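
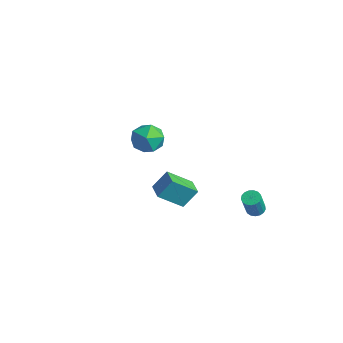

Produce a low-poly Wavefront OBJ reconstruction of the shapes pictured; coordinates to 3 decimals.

v 3.088 1.847 -0.161
v 3.471 2.238 -0.106
v 3.835 1.684 1.296
v 3.452 1.293 1.241
v 3.254 2.348 -0.006
v 3.618 1.794 1.395
v 2.999 2.343 0.059
v 3.363 1.79 1.46
v 2.764 2.225 0.073
v 3.128 1.671 1.474
v 2.604 2.02 0.034
v 2.967 1.466 1.435
v 2.554 1.776 -0.05
v 2.918 1.222 1.351
v 2.627 1.547 -0.159
v 2.991 0.994 1.242
v 2.805 1.388 -0.269
v 3.169 0.834 1.133
v 3.048 1.333 -0.353
v 3.412 0.779 1.048
v 3.301 1.397 -0.394
v 3.665 0.843 1.007
v 3.504 1.563 -0.381
v 3.868 1.009 1.02
v 3.613 1.794 -0.318
v 3.976 1.24 1.084
v 3.601 2.038 -0.218
v 3.964 1.484 1.183
v -4.106 0.178 2.459
v -3.481 -0.098 1.565
v -4.259 -1.582 2.895
v -3.634 -1.858 2.001
v -3.164 -1.324 2.872
v -3.069 -0.236 2.602
v -4.671 -1.444 1.858
v -4.576 -0.356 1.588
v -3.831 -1.1 1.193
v -2.899 -1.026 1.82
v -4.841 -0.654 2.64
v -3.909 -0.58 3.267
v 2.608 -4.316 3.869
v 2.796 -3.541 4.883
v 3.017 -3.018 2.801
v 3.205 -2.243 3.815
v 3.655 -4.617 3.905
v 3.843 -3.842 4.919
v 4.064 -3.319 2.837
v 4.252 -2.544 3.851
f 2 1 5
f 2 5 3
f 3 5 6
f 3 6 4
f 5 1 7
f 5 7 6
f 6 7 8
f 6 8 4
f 7 1 9
f 7 9 8
f 8 9 10
f 8 10 4
f 9 1 11
f 9 11 10
f 10 11 12
f 10 12 4
f 11 1 13
f 11 13 12
f 12 13 14
f 12 14 4
f 13 1 15
f 13 15 14
f 14 15 16
f 14 16 4
f 15 1 17
f 15 17 16
f 16 17 18
f 16 18 4
f 17 1 19
f 17 19 18
f 18 19 20
f 18 20 4
f 19 1 21
f 19 21 20
f 20 21 22
f 20 22 4
f 21 1 23
f 21 23 22
f 22 23 24
f 22 24 4
f 23 1 25
f 23 25 24
f 24 25 26
f 24 26 4
f 25 1 27
f 25 27 26
f 26 27 28
f 26 28 4
f 27 1 2
f 27 2 28
f 28 2 3
f 28 3 4
f 29 40 34
f 29 34 30
f 29 30 36
f 29 36 39
f 29 39 40
f 30 34 38
f 34 40 33
f 40 39 31
f 39 36 35
f 36 30 37
f 32 38 33
f 32 33 31
f 32 31 35
f 32 35 37
f 32 37 38
f 33 38 34
f 31 33 40
f 35 31 39
f 37 35 36
f 38 37 30
f 42 44 41
f 45 42 41
f 41 44 43
f 43 45 41
f 42 48 44
f 46 42 45
f 46 48 42
f 44 48 43
f 47 45 43
f 43 48 47
f 47 46 45
f 48 46 47



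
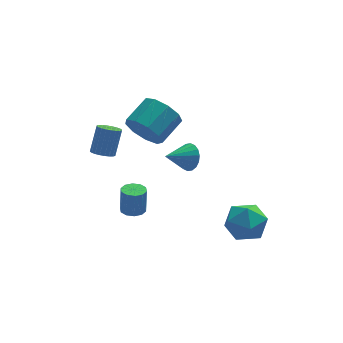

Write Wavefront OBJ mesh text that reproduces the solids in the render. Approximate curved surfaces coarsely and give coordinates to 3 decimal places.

v 3.987 -2.89 -3.036
v 4.57 -3.186 -2.107
v 3.31 -4.594 -3.153
v 3.893 -4.89 -2.224
v 3.019 -4.17 -2.14
v 3.437 -3.117 -2.068
v 4.443 -4.663 -3.192
v 4.861 -3.61 -3.12
v 4.852 -4.282 -2.204
v 3.972 -3.977 -1.554
v 3.908 -3.803 -3.706
v 3.028 -3.498 -3.056
v 2.275 0.611 -1.424
v 2.666 0.407 -0.768
v 1.045 0.209 -0.816
v 2.585 0.744 -0.71
v 2.442 1.055 -0.792
v 2.267 1.278 -1
v 2.093 1.368 -1.292
v 1.955 1.309 -1.61
v 1.881 1.112 -1.891
v 1.884 0.815 -2.08
v 1.965 0.478 -2.139
v 2.108 0.167 -2.056
v 2.283 -0.056 -1.848
v 2.457 -0.146 -1.556
v 2.595 -0.087 -1.238
v 2.669 0.11 -0.957
v 0.05 0.283 1.093
v 0.656 0.147 0.222
v 1.777 1.08 0.856
v 1.17 1.217 1.727
v 0.221 0.728 0.135
v 1.341 1.662 0.769
v -0.295 1.102 0.497
v 0.826 2.035 1.13
v -0.649 1.093 1.137
v 0.472 2.026 1.771
v -0.676 0.705 1.757
v 0.444 1.638 2.39
v -0.364 0.119 2.066
v 0.757 1.053 2.7
v 0.142 -0.389 1.92
v 1.263 0.544 2.554
v 0.605 -0.583 1.387
v 1.725 0.35 2.021
v 0.808 -0.371 0.717
v 1.928 0.562 1.35
v -1.666 1.649 -1.304
v -1.117 1.367 -1.36
v -0.665 1.988 -0.072
v -1.214 2.271 -0.016
v -1.075 1.575 -1.476
v -0.623 2.197 -0.188
v -1.123 1.795 -1.565
v -0.671 2.417 -0.277
v -1.253 1.992 -1.614
v -0.801 2.614 -0.326
v -1.447 2.138 -1.617
v -0.995 2.759 -0.329
v -1.674 2.208 -1.571
v -1.222 2.83 -0.283
v -1.899 2.194 -1.485
v -1.447 2.816 -0.197
v -2.089 2.097 -1.372
v -1.637 2.719 -0.084
v -2.215 1.932 -1.248
v -1.763 2.553 0.04
v -2.257 1.723 -1.132
v -1.805 2.345 0.156
v -2.209 1.503 -1.043
v -1.757 2.125 0.245
v -2.079 1.306 -0.994
v -1.627 1.928 0.294
v -1.885 1.161 -0.991
v -1.433 1.782 0.297
v -1.658 1.09 -1.037
v -1.206 1.712 0.251
v -1.433 1.104 -1.123
v -0.981 1.726 0.165
v -1.243 1.201 -1.236
v -0.791 1.823 0.052
v -0.66 -0.581 -3.804
v -0.254 -0.12 -3.884
v -0.174 0.043 -2.536
v -0.58 -0.419 -2.456
v -0.606 0.031 -3.881
v -0.526 0.194 -2.533
v -0.978 -0.051 -3.849
v -0.899 0.111 -2.501
v -1.23 -0.337 -3.8
v -1.15 -0.174 -2.452
v -1.263 -0.715 -3.752
v -1.183 -0.553 -2.404
v -1.066 -1.043 -3.724
v -0.986 -0.88 -2.376
v -0.714 -1.194 -3.727
v -0.634 -1.031 -2.379
v -0.341 -1.111 -3.759
v -0.262 -0.949 -2.411
v -0.09 -0.826 -3.808
v -0.01 -0.663 -2.46
v -0.057 -0.447 -3.856
v 0.023 -0.285 -2.508
f 1 12 6
f 1 6 2
f 1 2 8
f 1 8 11
f 1 11 12
f 2 6 10
f 6 12 5
f 12 11 3
f 11 8 7
f 8 2 9
f 4 10 5
f 4 5 3
f 4 3 7
f 4 7 9
f 4 9 10
f 5 10 6
f 3 5 12
f 7 3 11
f 9 7 8
f 10 9 2
f 14 13 16
f 14 16 15
f 16 13 17
f 16 17 15
f 17 13 18
f 17 18 15
f 18 13 19
f 18 19 15
f 19 13 20
f 19 20 15
f 20 13 21
f 20 21 15
f 21 13 22
f 21 22 15
f 22 13 23
f 22 23 15
f 23 13 24
f 23 24 15
f 24 13 25
f 24 25 15
f 25 13 26
f 25 26 15
f 26 13 27
f 26 27 15
f 27 13 28
f 27 28 15
f 28 13 14
f 28 14 15
f 30 29 33
f 30 33 31
f 31 33 34
f 31 34 32
f 33 29 35
f 33 35 34
f 34 35 36
f 34 36 32
f 35 29 37
f 35 37 36
f 36 37 38
f 36 38 32
f 37 29 39
f 37 39 38
f 38 39 40
f 38 40 32
f 39 29 41
f 39 41 40
f 40 41 42
f 40 42 32
f 41 29 43
f 41 43 42
f 42 43 44
f 42 44 32
f 43 29 45
f 43 45 44
f 44 45 46
f 44 46 32
f 45 29 47
f 45 47 46
f 46 47 48
f 46 48 32
f 47 29 30
f 47 30 48
f 48 30 31
f 48 31 32
f 50 49 53
f 50 53 51
f 51 53 54
f 51 54 52
f 53 49 55
f 53 55 54
f 54 55 56
f 54 56 52
f 55 49 57
f 55 57 56
f 56 57 58
f 56 58 52
f 57 49 59
f 57 59 58
f 58 59 60
f 58 60 52
f 59 49 61
f 59 61 60
f 60 61 62
f 60 62 52
f 61 49 63
f 61 63 62
f 62 63 64
f 62 64 52
f 63 49 65
f 63 65 64
f 64 65 66
f 64 66 52
f 65 49 67
f 65 67 66
f 66 67 68
f 66 68 52
f 67 49 69
f 67 69 68
f 68 69 70
f 68 70 52
f 69 49 71
f 69 71 70
f 70 71 72
f 70 72 52
f 71 49 73
f 71 73 72
f 72 73 74
f 72 74 52
f 73 49 75
f 73 75 74
f 74 75 76
f 74 76 52
f 75 49 77
f 75 77 76
f 76 77 78
f 76 78 52
f 77 49 79
f 77 79 78
f 78 79 80
f 78 80 52
f 79 49 81
f 79 81 80
f 80 81 82
f 80 82 52
f 81 49 50
f 81 50 82
f 82 50 51
f 82 51 52
f 84 83 87
f 84 87 85
f 85 87 88
f 85 88 86
f 87 83 89
f 87 89 88
f 88 89 90
f 88 90 86
f 89 83 91
f 89 91 90
f 90 91 92
f 90 92 86
f 91 83 93
f 91 93 92
f 92 93 94
f 92 94 86
f 93 83 95
f 93 95 94
f 94 95 96
f 94 96 86
f 95 83 97
f 95 97 96
f 96 97 98
f 96 98 86
f 97 83 99
f 97 99 98
f 98 99 100
f 98 100 86
f 99 83 101
f 99 101 100
f 100 101 102
f 100 102 86
f 101 83 103
f 101 103 102
f 102 103 104
f 102 104 86
f 103 83 84
f 103 84 104
f 104 84 85
f 104 85 86



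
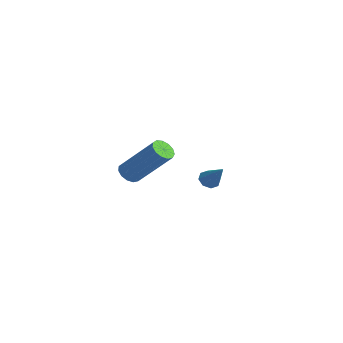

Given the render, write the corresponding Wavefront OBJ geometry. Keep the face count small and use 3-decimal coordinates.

v 1.942 -2.686 -0.142
v 2.267 -3.1 -0.08
v 3.302 -2.049 1.524
v 2.978 -1.634 1.462
v 2.396 -2.921 -0.281
v 3.432 -1.87 1.323
v 2.382 -2.667 -0.438
v 3.417 -1.616 1.167
v 2.227 -2.419 -0.501
v 3.263 -1.368 1.104
v 1.983 -2.256 -0.45
v 3.018 -1.205 1.155
v 1.725 -2.229 -0.301
v 2.76 -1.178 1.303
v 1.536 -2.347 -0.102
v 2.572 -1.296 1.503
v 1.477 -2.573 0.084
v 2.512 -1.522 1.689
v 1.565 -2.834 0.199
v 2.6 -1.783 1.803
v 1.773 -3.048 0.205
v 2.808 -1.997 1.809
v 2.034 -3.147 0.101
v 3.07 -2.096 1.705
v -2.909 2.388 -3.767
v -2.649 2.694 -4.081
v -1.971 2.652 -2.733
v -2.924 2.885 -3.88
v -3.19 2.785 -3.613
v -3.292 2.453 -3.436
v -3.169 2.082 -3.452
v -2.894 1.891 -3.653
v -2.628 1.991 -3.92
v -2.526 2.324 -4.098
f 2 1 5
f 2 5 3
f 3 5 6
f 3 6 4
f 5 1 7
f 5 7 6
f 6 7 8
f 6 8 4
f 7 1 9
f 7 9 8
f 8 9 10
f 8 10 4
f 9 1 11
f 9 11 10
f 10 11 12
f 10 12 4
f 11 1 13
f 11 13 12
f 12 13 14
f 12 14 4
f 13 1 15
f 13 15 14
f 14 15 16
f 14 16 4
f 15 1 17
f 15 17 16
f 16 17 18
f 16 18 4
f 17 1 19
f 17 19 18
f 18 19 20
f 18 20 4
f 19 1 21
f 19 21 20
f 20 21 22
f 20 22 4
f 21 1 23
f 21 23 22
f 22 23 24
f 22 24 4
f 23 1 2
f 23 2 24
f 24 2 3
f 24 3 4
f 26 25 28
f 26 28 27
f 28 25 29
f 28 29 27
f 29 25 30
f 29 30 27
f 30 25 31
f 30 31 27
f 31 25 32
f 31 32 27
f 32 25 33
f 32 33 27
f 33 25 34
f 33 34 27
f 34 25 26
f 34 26 27



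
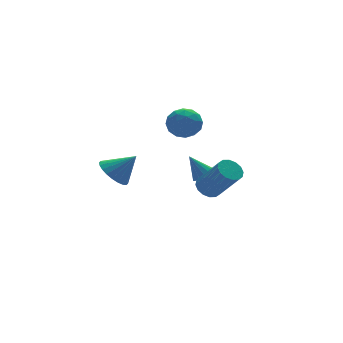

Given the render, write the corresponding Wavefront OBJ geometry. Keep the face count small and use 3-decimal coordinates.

v -2.592 -1.109 1.388
v -2.118 -0.341 1.27
v -1.648 -1.531 2.432
v -2.35 -0.242 1.52
v -2.619 -0.274 1.749
v -2.884 -0.434 1.924
v -3.104 -0.696 2.017
v -3.246 -1.022 2.014
v -3.289 -1.36 1.916
v -3.226 -1.661 1.738
v -3.066 -1.877 1.506
v -2.834 -1.976 1.256
v -2.565 -1.944 1.026
v -2.301 -1.784 0.851
v -2.08 -1.521 0.758
v -1.938 -1.196 0.761
v -1.895 -0.857 0.859
v -1.959 -0.557 1.038
v 1.115 -3.257 0.504
v 1.519 -3.619 0.11
v 2.009 -4.764 1.662
v 1.605 -4.403 2.056
v 1.719 -3.364 0.235
v 2.209 -4.51 1.786
v 1.757 -3.081 0.431
v 2.247 -4.227 1.983
v 1.624 -2.845 0.648
v 2.114 -3.991 2.199
v 1.354 -2.72 0.825
v 1.844 -3.865 2.377
v 1.02 -2.738 0.917
v 1.51 -3.884 2.469
v 0.711 -2.896 0.898
v 1.201 -4.041 2.45
v 0.511 -3.15 0.774
v 1.001 -4.296 2.325
v 0.473 -3.433 0.577
v 0.963 -4.579 2.129
v 0.606 -3.669 0.361
v 1.096 -4.815 1.912
v 0.876 -3.795 0.183
v 1.366 -4.94 1.735
v 1.21 -3.776 0.091
v 1.7 -4.922 1.643
v 1.255 0.218 2.943
v 2.041 0.069 3.387
v 0.759 -1.109 3.373
v 1.545 -1.258 3.817
v 0.96 -0.625 4.123
v 1.266 0.195 3.857
v 1.534 -1.235 2.903
v 1.84 -0.415 2.637
v 2.213 -0.829 3.362
v 1.858 -0.452 4.116
v 0.942 -0.588 2.644
v 0.587 -0.211 3.398
v 1.691 0.26 3.127
v 1.109 -1.3 3.633
v 0.765 -0.928 3.813
v 1.227 -1.015 4.074
v 1.236 0.334 3.403
v 1.698 0.246 3.665
v 1.063 -0.161 4.097
v 1.102 -1.286 3.095
v 1.564 -1.374 3.357
v 1.573 -0.025 2.686
v 2.035 -0.112 2.947
v 1.737 -0.879 2.663
v 2.254 -0.356 3.374
v 1.963 -1.136 3.627
v 1.956 -1.122 3.089
v 2.136 -0.64 2.933
v 2.046 -0.134 3.817
v 1.755 -0.914 4.07
v 1.411 -0.542 4.25
v 1.591 -0.06 4.093
v 2.147 -0.662 3.802
v 1.045 -0.126 2.69
v 0.754 -0.906 2.943
v 1.209 -0.98 2.667
v 1.389 -0.498 2.51
v 0.837 0.096 3.133
v 0.546 -0.684 3.386
v 0.664 -0.4 3.827
v 0.844 0.082 3.671
v 0.653 -0.378 2.958
v 3.83 1.787 -1.843
v 4.383 1.655 -1.528
v 3.37 2.493 -0.737
v 4.442 1.944 -1.688
v 4.337 2.192 -1.89
v 4.096 2.331 -2.08
v 3.784 2.324 -2.205
v 3.484 2.174 -2.234
v 3.277 1.919 -2.158
v 3.219 1.63 -1.997
v 3.324 1.382 -1.795
v 3.565 1.243 -1.606
v 3.877 1.25 -1.48
v 4.177 1.4 -1.451
f 2 1 4
f 2 4 3
f 4 1 5
f 4 5 3
f 5 1 6
f 5 6 3
f 6 1 7
f 6 7 3
f 7 1 8
f 7 8 3
f 8 1 9
f 8 9 3
f 9 1 10
f 9 10 3
f 10 1 11
f 10 11 3
f 11 1 12
f 11 12 3
f 12 1 13
f 12 13 3
f 13 1 14
f 13 14 3
f 14 1 15
f 14 15 3
f 15 1 16
f 15 16 3
f 16 1 17
f 16 17 3
f 17 1 18
f 17 18 3
f 18 1 2
f 18 2 3
f 20 19 23
f 20 23 21
f 21 23 24
f 21 24 22
f 23 19 25
f 23 25 24
f 24 25 26
f 24 26 22
f 25 19 27
f 25 27 26
f 26 27 28
f 26 28 22
f 27 19 29
f 27 29 28
f 28 29 30
f 28 30 22
f 29 19 31
f 29 31 30
f 30 31 32
f 30 32 22
f 31 19 33
f 31 33 32
f 32 33 34
f 32 34 22
f 33 19 35
f 33 35 34
f 34 35 36
f 34 36 22
f 35 19 37
f 35 37 36
f 36 37 38
f 36 38 22
f 37 19 39
f 37 39 38
f 38 39 40
f 38 40 22
f 39 19 41
f 39 41 40
f 40 41 42
f 40 42 22
f 41 19 43
f 41 43 42
f 42 43 44
f 42 44 22
f 43 19 20
f 43 20 44
f 44 20 21
f 44 21 22
f 45 82 61
f 82 56 85
f 61 85 50
f 82 85 61
f 45 61 57
f 61 50 62
f 57 62 46
f 61 62 57
f 45 57 66
f 57 46 67
f 66 67 52
f 57 67 66
f 45 66 78
f 66 52 81
f 78 81 55
f 66 81 78
f 45 78 82
f 78 55 86
f 82 86 56
f 78 86 82
f 46 62 73
f 62 50 76
f 73 76 54
f 62 76 73
f 50 85 63
f 85 56 84
f 63 84 49
f 85 84 63
f 56 86 83
f 86 55 79
f 83 79 47
f 86 79 83
f 55 81 80
f 81 52 68
f 80 68 51
f 81 68 80
f 52 67 72
f 67 46 69
f 72 69 53
f 67 69 72
f 48 74 60
f 74 54 75
f 60 75 49
f 74 75 60
f 48 60 58
f 60 49 59
f 58 59 47
f 60 59 58
f 48 58 65
f 58 47 64
f 65 64 51
f 58 64 65
f 48 65 70
f 65 51 71
f 70 71 53
f 65 71 70
f 48 70 74
f 70 53 77
f 74 77 54
f 70 77 74
f 49 75 63
f 75 54 76
f 63 76 50
f 75 76 63
f 47 59 83
f 59 49 84
f 83 84 56
f 59 84 83
f 51 64 80
f 64 47 79
f 80 79 55
f 64 79 80
f 53 71 72
f 71 51 68
f 72 68 52
f 71 68 72
f 54 77 73
f 77 53 69
f 73 69 46
f 77 69 73
f 88 87 90
f 88 90 89
f 90 87 91
f 90 91 89
f 91 87 92
f 91 92 89
f 92 87 93
f 92 93 89
f 93 87 94
f 93 94 89
f 94 87 95
f 94 95 89
f 95 87 96
f 95 96 89
f 96 87 97
f 96 97 89
f 97 87 98
f 97 98 89
f 98 87 99
f 98 99 89
f 99 87 100
f 99 100 89
f 100 87 88
f 100 88 89



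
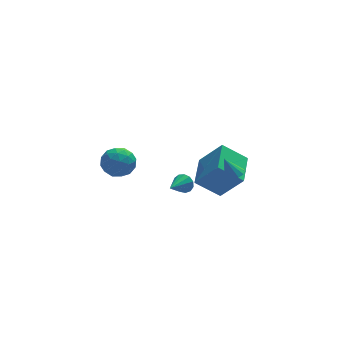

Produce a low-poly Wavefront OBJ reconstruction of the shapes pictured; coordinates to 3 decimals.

v 1.111 1.091 -0.974
v 1.44 1.018 -0.442
v 0.109 0.149 -0.486
v 1.215 1.286 -0.384
v 0.958 1.493 -0.514
v 0.749 1.572 -0.79
v 0.655 1.499 -1.125
v 0.706 1.296 -1.411
v 0.886 1.028 -1.559
v 1.137 0.78 -1.521
v 1.38 0.631 -1.31
v 1.538 0.628 -0.992
v 1.56 0.772 -0.668
v -4.054 -1.868 3.593
v -3.593 -1.361 4.29
v -2.667 -2.439 3.09
v -2.206 -1.932 3.787
v -2.775 -2.69 4.029
v -3.632 -2.337 4.34
v -2.628 -1.463 3.04
v -3.485 -1.11 3.351
v -2.711 -1.111 3.949
v -2.802 -1.869 4.56
v -3.458 -1.931 2.82
v -3.549 -2.689 3.431
v -3.945 -1.564 3.986
v -2.315 -2.236 3.394
v -2.649 -2.681 3.536
v -2.378 -2.383 3.946
v -3.968 -2.138 4.015
v -3.697 -1.84 4.425
v -3.216 -2.621 4.271
v -2.563 -1.96 2.955
v -2.292 -1.662 3.365
v -3.882 -1.417 3.434
v -3.611 -1.119 3.844
v -3.044 -1.179 3.109
v -3.156 -1.119 4.195
v -2.341 -1.455 3.899
v -2.589 -1.179 3.46
v -3.093 -0.972 3.643
v -3.209 -1.565 4.554
v -2.394 -1.901 4.258
v -2.728 -2.346 4.4
v -3.232 -2.139 4.583
v -2.691 -1.418 4.353
v -3.866 -1.899 3.122
v -3.051 -2.235 2.826
v -3.028 -1.661 2.797
v -3.532 -1.454 2.98
v -3.919 -2.345 3.481
v -3.104 -2.681 3.185
v -3.167 -2.828 3.737
v -3.671 -2.621 3.92
v -3.569 -2.382 3.027
v 3.055 -1.944 1.553
v 3.61 -1.776 1.742
v 2.565 -1.556 2.647
v 3.475 -1.503 1.584
v 3.206 -1.369 1.416
v 2.889 -1.418 1.292
v 2.625 -1.635 1.251
v 2.498 -1.949 1.305
v 2.547 -2.262 1.438
v 2.758 -2.474 1.608
v 3.063 -2.518 1.76
v 3.365 -2.38 1.847
v 3.569 -2.103 1.84
v 2.886 0.094 -1.608
v 1.546 0.45 -0.525
v 3.668 1.967 -1.257
v 2.327 2.324 -0.174
v 3.953 -0.644 -0.046
v 2.612 -0.287 1.037
v 4.734 1.23 0.305
v 3.394 1.586 1.388
f 2 1 4
f 2 4 3
f 4 1 5
f 4 5 3
f 5 1 6
f 5 6 3
f 6 1 7
f 6 7 3
f 7 1 8
f 7 8 3
f 8 1 9
f 8 9 3
f 9 1 10
f 9 10 3
f 10 1 11
f 10 11 3
f 11 1 12
f 11 12 3
f 12 1 13
f 12 13 3
f 13 1 2
f 13 2 3
f 14 51 30
f 51 25 54
f 30 54 19
f 51 54 30
f 14 30 26
f 30 19 31
f 26 31 15
f 30 31 26
f 14 26 35
f 26 15 36
f 35 36 21
f 26 36 35
f 14 35 47
f 35 21 50
f 47 50 24
f 35 50 47
f 14 47 51
f 47 24 55
f 51 55 25
f 47 55 51
f 15 31 42
f 31 19 45
f 42 45 23
f 31 45 42
f 19 54 32
f 54 25 53
f 32 53 18
f 54 53 32
f 25 55 52
f 55 24 48
f 52 48 16
f 55 48 52
f 24 50 49
f 50 21 37
f 49 37 20
f 50 37 49
f 21 36 41
f 36 15 38
f 41 38 22
f 36 38 41
f 17 43 29
f 43 23 44
f 29 44 18
f 43 44 29
f 17 29 27
f 29 18 28
f 27 28 16
f 29 28 27
f 17 27 34
f 27 16 33
f 34 33 20
f 27 33 34
f 17 34 39
f 34 20 40
f 39 40 22
f 34 40 39
f 17 39 43
f 39 22 46
f 43 46 23
f 39 46 43
f 18 44 32
f 44 23 45
f 32 45 19
f 44 45 32
f 16 28 52
f 28 18 53
f 52 53 25
f 28 53 52
f 20 33 49
f 33 16 48
f 49 48 24
f 33 48 49
f 22 40 41
f 40 20 37
f 41 37 21
f 40 37 41
f 23 46 42
f 46 22 38
f 42 38 15
f 46 38 42
f 57 56 59
f 57 59 58
f 59 56 60
f 59 60 58
f 60 56 61
f 60 61 58
f 61 56 62
f 61 62 58
f 62 56 63
f 62 63 58
f 63 56 64
f 63 64 58
f 64 56 65
f 64 65 58
f 65 56 66
f 65 66 58
f 66 56 67
f 66 67 58
f 67 56 68
f 67 68 58
f 68 56 57
f 68 57 58
f 70 72 69
f 73 70 69
f 69 72 71
f 71 73 69
f 70 76 72
f 74 70 73
f 74 76 70
f 72 76 71
f 75 73 71
f 71 76 75
f 75 74 73
f 76 74 75



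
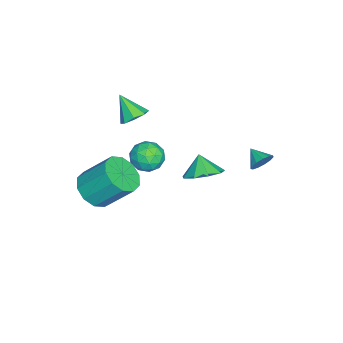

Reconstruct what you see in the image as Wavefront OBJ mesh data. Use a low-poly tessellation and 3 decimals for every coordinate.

v -1.119 -3.541 1.246
v -0.747 -4.15 0.93
v -1.601 -4.419 2.374
v -0.404 -3.846 1.313
v -0.48 -3.364 1.657
v -0.93 -2.985 1.759
v -1.49 -2.931 1.561
v -1.833 -3.235 1.178
v -1.757 -3.718 0.834
v -1.308 -4.096 0.732
v 3.885 -4.147 0.074
v 4.929 -4.337 0.276
v 4.899 -2.963 1.728
v 3.855 -2.773 1.526
v 4.892 -3.854 -0.183
v 4.862 -2.479 1.269
v 4.471 -3.482 -0.543
v 4.44 -2.108 0.909
v 3.826 -3.365 -0.668
v 3.795 -1.99 0.784
v 3.203 -3.546 -0.509
v 3.173 -2.172 0.943
v 2.841 -3.957 -0.128
v 2.811 -2.583 1.324
v 2.878 -4.441 0.331
v 2.848 -3.066 1.783
v 3.3 -4.812 0.691
v 3.269 -3.438 2.143
v 3.945 -4.93 0.816
v 3.914 -3.555 2.268
v 4.567 -4.748 0.657
v 4.537 -3.374 2.109
v -2.402 2.505 -2.084
v -1.884 2.328 -1.682
v -2.978 1.795 -1.656
v -2.078 2.599 -1.494
v -2.376 2.84 -1.493
v -2.681 2.976 -1.681
v -2.898 2.961 -1.996
v -2.958 2.802 -2.34
v -2.841 2.549 -2.602
v -2.584 2.281 -2.7
v -2.27 2.085 -2.603
v -1.997 2.022 -2.341
v -1.853 2.112 -1.997
v 0.851 -1.778 1.054
v 1.667 -1.455 1.27
v 1.473 -2.985 0.51
v 2.289 -2.662 0.726
v 1.715 -2.913 1.378
v 1.33 -2.167 1.714
v 1.81 -2.273 0.066
v 1.425 -1.527 0.402
v 2.26 -1.761 0.66
v 2.201 -2.156 1.471
v 0.939 -2.284 0.309
v 0.88 -2.679 1.12
v 1.204 -1.51 1.21
v 1.936 -2.93 0.57
v 1.598 -3.077 0.953
v 2.078 -2.887 1.081
v 1.006 -1.929 1.471
v 1.486 -1.739 1.598
v 1.514 -2.596 1.661
v 1.654 -2.701 0.182
v 2.134 -2.511 0.309
v 1.062 -1.553 0.699
v 1.542 -1.363 0.827
v 1.626 -1.844 0.119
v 2.032 -1.5 0.978
v 2.398 -2.21 0.659
v 2.116 -1.981 0.27
v 1.89 -1.543 0.468
v 1.998 -1.733 1.455
v 2.364 -2.442 1.135
v 2.026 -2.59 1.518
v 1.8 -2.151 1.716
v 2.346 -1.913 1.096
v 0.776 -1.998 0.645
v 1.142 -2.707 0.325
v 1.34 -2.289 0.064
v 1.114 -1.85 0.262
v 0.742 -2.23 1.121
v 1.108 -2.94 0.802
v 1.25 -2.897 1.312
v 1.024 -2.459 1.51
v 0.794 -2.527 0.684
v 2.628 0.726 1.187
v 3.266 -0.053 1.262
v 2.092 0.374 2.093
v 3.51 0.487 1.617
v 3.342 1.139 1.771
v 2.84 1.598 1.652
v 2.238 1.649 1.315
v 1.82 1.268 0.919
v 1.779 0.634 0.648
v 2.136 0.043 0.63
v 2.724 -0.229 0.872
f 2 1 4
f 2 4 3
f 4 1 5
f 4 5 3
f 5 1 6
f 5 6 3
f 6 1 7
f 6 7 3
f 7 1 8
f 7 8 3
f 8 1 9
f 8 9 3
f 9 1 10
f 9 10 3
f 10 1 2
f 10 2 3
f 12 11 15
f 12 15 13
f 13 15 16
f 13 16 14
f 15 11 17
f 15 17 16
f 16 17 18
f 16 18 14
f 17 11 19
f 17 19 18
f 18 19 20
f 18 20 14
f 19 11 21
f 19 21 20
f 20 21 22
f 20 22 14
f 21 11 23
f 21 23 22
f 22 23 24
f 22 24 14
f 23 11 25
f 23 25 24
f 24 25 26
f 24 26 14
f 25 11 27
f 25 27 26
f 26 27 28
f 26 28 14
f 27 11 29
f 27 29 28
f 28 29 30
f 28 30 14
f 29 11 31
f 29 31 30
f 30 31 32
f 30 32 14
f 31 11 12
f 31 12 32
f 32 12 13
f 32 13 14
f 34 33 36
f 34 36 35
f 36 33 37
f 36 37 35
f 37 33 38
f 37 38 35
f 38 33 39
f 38 39 35
f 39 33 40
f 39 40 35
f 40 33 41
f 40 41 35
f 41 33 42
f 41 42 35
f 42 33 43
f 42 43 35
f 43 33 44
f 43 44 35
f 44 33 45
f 44 45 35
f 45 33 34
f 45 34 35
f 46 83 62
f 83 57 86
f 62 86 51
f 83 86 62
f 46 62 58
f 62 51 63
f 58 63 47
f 62 63 58
f 46 58 67
f 58 47 68
f 67 68 53
f 58 68 67
f 46 67 79
f 67 53 82
f 79 82 56
f 67 82 79
f 46 79 83
f 79 56 87
f 83 87 57
f 79 87 83
f 47 63 74
f 63 51 77
f 74 77 55
f 63 77 74
f 51 86 64
f 86 57 85
f 64 85 50
f 86 85 64
f 57 87 84
f 87 56 80
f 84 80 48
f 87 80 84
f 56 82 81
f 82 53 69
f 81 69 52
f 82 69 81
f 53 68 73
f 68 47 70
f 73 70 54
f 68 70 73
f 49 75 61
f 75 55 76
f 61 76 50
f 75 76 61
f 49 61 59
f 61 50 60
f 59 60 48
f 61 60 59
f 49 59 66
f 59 48 65
f 66 65 52
f 59 65 66
f 49 66 71
f 66 52 72
f 71 72 54
f 66 72 71
f 49 71 75
f 71 54 78
f 75 78 55
f 71 78 75
f 50 76 64
f 76 55 77
f 64 77 51
f 76 77 64
f 48 60 84
f 60 50 85
f 84 85 57
f 60 85 84
f 52 65 81
f 65 48 80
f 81 80 56
f 65 80 81
f 54 72 73
f 72 52 69
f 73 69 53
f 72 69 73
f 55 78 74
f 78 54 70
f 74 70 47
f 78 70 74
f 89 88 91
f 89 91 90
f 91 88 92
f 91 92 90
f 92 88 93
f 92 93 90
f 93 88 94
f 93 94 90
f 94 88 95
f 94 95 90
f 95 88 96
f 95 96 90
f 96 88 97
f 96 97 90
f 97 88 98
f 97 98 90
f 98 88 89
f 98 89 90



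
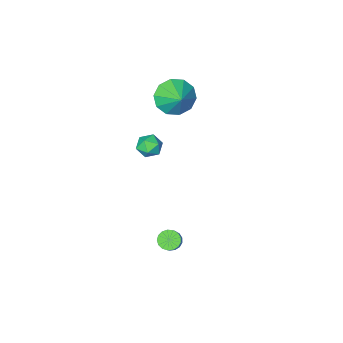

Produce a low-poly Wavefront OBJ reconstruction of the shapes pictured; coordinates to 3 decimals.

v -3.227 -3.96 2.788
v -2.586 -3.663 2.081
v -2.973 -2.98 3.432
v -3.142 -3.429 1.945
v -3.731 -3.399 2.132
v -4.127 -3.583 2.569
v -4.179 -3.911 3.09
v -3.868 -4.258 3.496
v -3.312 -4.491 3.632
v -2.723 -4.522 3.445
v -2.327 -4.338 3.008
v -2.275 -4.009 2.487
v 0.373 1.669 -1.112
v 0.804 1.396 -1.137
v 1.317 2.119 -0.172
v 0.887 2.391 -0.148
v 0.841 1.579 -1.294
v 1.355 2.302 -0.329
v 0.772 1.782 -1.409
v 1.285 2.505 -0.445
v 0.611 1.96 -1.457
v 1.124 2.683 -0.492
v 0.396 2.07 -1.425
v 0.909 2.793 -0.461
v 0.176 2.089 -1.322
v 0.689 2.812 -0.358
v 0.001 2.011 -1.171
v 0.514 2.734 -0.206
v -0.089 1.855 -1.006
v 0.424 2.578 -0.042
v -0.073 1.656 -0.866
v 0.44 2.379 0.099
v 0.046 1.46 -0.782
v 0.559 2.183 0.183
v 0.239 1.312 -0.773
v 0.752 2.035 0.191
v 0.464 1.245 -0.843
v 0.977 1.968 0.122
v 0.667 1.275 -0.974
v 1.18 1.998 -0.009
v -1.187 -1.922 1.232
v -0.676 -2.27 0.994
v -1.324 -2.65 2.006
v -0.813 -2.998 1.768
v -0.708 -2.411 2.056
v -0.624 -1.961 1.578
v -1.376 -2.959 1.422
v -1.292 -2.509 0.944
v -0.793 -2.911 1.112
v -0.38 -2.572 1.503
v -1.62 -2.348 1.497
v -1.207 -2.009 1.888
f 2 1 4
f 2 4 3
f 4 1 5
f 4 5 3
f 5 1 6
f 5 6 3
f 6 1 7
f 6 7 3
f 7 1 8
f 7 8 3
f 8 1 9
f 8 9 3
f 9 1 10
f 9 10 3
f 10 1 11
f 10 11 3
f 11 1 12
f 11 12 3
f 12 1 2
f 12 2 3
f 14 13 17
f 14 17 15
f 15 17 18
f 15 18 16
f 17 13 19
f 17 19 18
f 18 19 20
f 18 20 16
f 19 13 21
f 19 21 20
f 20 21 22
f 20 22 16
f 21 13 23
f 21 23 22
f 22 23 24
f 22 24 16
f 23 13 25
f 23 25 24
f 24 25 26
f 24 26 16
f 25 13 27
f 25 27 26
f 26 27 28
f 26 28 16
f 27 13 29
f 27 29 28
f 28 29 30
f 28 30 16
f 29 13 31
f 29 31 30
f 30 31 32
f 30 32 16
f 31 13 33
f 31 33 32
f 32 33 34
f 32 34 16
f 33 13 35
f 33 35 34
f 34 35 36
f 34 36 16
f 35 13 37
f 35 37 36
f 36 37 38
f 36 38 16
f 37 13 39
f 37 39 38
f 38 39 40
f 38 40 16
f 39 13 14
f 39 14 40
f 40 14 15
f 40 15 16
f 41 52 46
f 41 46 42
f 41 42 48
f 41 48 51
f 41 51 52
f 42 46 50
f 46 52 45
f 52 51 43
f 51 48 47
f 48 42 49
f 44 50 45
f 44 45 43
f 44 43 47
f 44 47 49
f 44 49 50
f 45 50 46
f 43 45 52
f 47 43 51
f 49 47 48
f 50 49 42



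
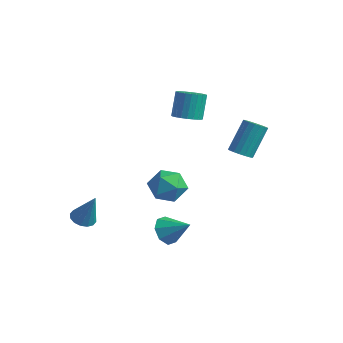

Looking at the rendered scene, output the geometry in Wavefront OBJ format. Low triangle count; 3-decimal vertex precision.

v -2.691 2.997 1.371
v -1.841 2.963 1.554
v -2.139 3.67 3.071
v -2.989 3.703 2.889
v -1.866 3.268 1.407
v -2.163 3.975 2.924
v -2.016 3.532 1.254
v -2.313 4.239 2.772
v -2.269 3.714 1.12
v -2.566 4.421 2.637
v -2.586 3.787 1.024
v -2.883 4.494 2.541
v -2.919 3.74 0.981
v -3.217 4.446 2.498
v -3.218 3.579 0.997
v -3.515 4.286 2.514
v -3.436 3.33 1.07
v -3.734 4.037 2.587
v -3.541 3.03 1.189
v -3.839 3.737 2.706
v -3.517 2.725 1.336
v -3.814 3.432 2.853
v -3.367 2.461 1.488
v -3.664 3.168 3.006
v -3.114 2.279 1.623
v -3.411 2.986 3.14
v -2.797 2.206 1.719
v -3.094 2.913 3.236
v -2.463 2.254 1.762
v -2.761 2.96 3.279
v -2.165 2.414 1.746
v -2.462 3.121 3.263
v -1.946 2.663 1.673
v -2.244 3.37 3.19
v 2.478 1.287 1.435
v 2.811 0.77 1.79
v 2.836 1.977 3.521
v 2.502 2.493 3.165
v 3.05 0.938 1.669
v 3.075 2.145 3.4
v 3.176 1.175 1.502
v 3.2 2.382 3.233
v 3.163 1.435 1.322
v 3.187 2.641 3.052
v 3.014 1.664 1.164
v 3.039 2.871 2.894
v 2.76 1.819 1.059
v 2.784 3.026 2.79
v 2.449 1.869 1.029
v 2.474 3.075 2.76
v 2.144 1.803 1.079
v 2.169 3.01 2.81
v 1.905 1.635 1.2
v 1.93 2.842 2.931
v 1.78 1.398 1.367
v 1.804 2.605 3.098
v 1.793 1.139 1.548
v 1.817 2.345 3.278
v 1.941 0.909 1.706
v 1.966 2.116 3.436
v 2.196 0.754 1.81
v 2.22 1.961 3.541
v 2.506 0.705 1.84
v 2.531 1.911 3.571
v -2.378 0.225 -2.472
v -1.595 0.988 -2.008
v -1.165 -1.228 -2.132
v -0.382 -0.465 -1.668
v -1.398 -0.694 -1.097
v -2.147 0.204 -1.306
v -0.613 -0.444 -2.834
v -1.362 0.454 -3.043
v -0.503 0.574 -2.232
v -0.988 0.42 -1.158
v -1.772 -0.66 -2.982
v -2.257 -0.814 -1.908
v 1.504 -3.491 -2.563
v 2.031 -3.979 -3.154
v 2.816 -3.149 -1.677
v 1.977 -3.294 -3.339
v 1.646 -2.724 -3.07
v 1.232 -2.604 -2.503
v 0.977 -3.003 -1.972
v 1.031 -3.689 -1.787
v 1.362 -4.258 -2.057
v 1.776 -4.379 -2.623
v -4.28 -3.722 -4.095
v -3.711 -3.304 -4.375
v -3.48 -3.558 -2.225
v -3.99 -3.044 -4.279
v -4.347 -2.966 -4.133
v -4.686 -3.09 -3.977
v -4.916 -3.384 -3.852
v -4.976 -3.768 -3.793
v -4.85 -4.14 -3.814
v -4.571 -4.4 -3.911
v -4.214 -4.478 -4.057
v -3.875 -4.354 -4.213
v -3.644 -4.06 -4.337
v -3.584 -3.676 -4.397
f 2 1 5
f 2 5 3
f 3 5 6
f 3 6 4
f 5 1 7
f 5 7 6
f 6 7 8
f 6 8 4
f 7 1 9
f 7 9 8
f 8 9 10
f 8 10 4
f 9 1 11
f 9 11 10
f 10 11 12
f 10 12 4
f 11 1 13
f 11 13 12
f 12 13 14
f 12 14 4
f 13 1 15
f 13 15 14
f 14 15 16
f 14 16 4
f 15 1 17
f 15 17 16
f 16 17 18
f 16 18 4
f 17 1 19
f 17 19 18
f 18 19 20
f 18 20 4
f 19 1 21
f 19 21 20
f 20 21 22
f 20 22 4
f 21 1 23
f 21 23 22
f 22 23 24
f 22 24 4
f 23 1 25
f 23 25 24
f 24 25 26
f 24 26 4
f 25 1 27
f 25 27 26
f 26 27 28
f 26 28 4
f 27 1 29
f 27 29 28
f 28 29 30
f 28 30 4
f 29 1 31
f 29 31 30
f 30 31 32
f 30 32 4
f 31 1 33
f 31 33 32
f 32 33 34
f 32 34 4
f 33 1 2
f 33 2 34
f 34 2 3
f 34 3 4
f 36 35 39
f 36 39 37
f 37 39 40
f 37 40 38
f 39 35 41
f 39 41 40
f 40 41 42
f 40 42 38
f 41 35 43
f 41 43 42
f 42 43 44
f 42 44 38
f 43 35 45
f 43 45 44
f 44 45 46
f 44 46 38
f 45 35 47
f 45 47 46
f 46 47 48
f 46 48 38
f 47 35 49
f 47 49 48
f 48 49 50
f 48 50 38
f 49 35 51
f 49 51 50
f 50 51 52
f 50 52 38
f 51 35 53
f 51 53 52
f 52 53 54
f 52 54 38
f 53 35 55
f 53 55 54
f 54 55 56
f 54 56 38
f 55 35 57
f 55 57 56
f 56 57 58
f 56 58 38
f 57 35 59
f 57 59 58
f 58 59 60
f 58 60 38
f 59 35 61
f 59 61 60
f 60 61 62
f 60 62 38
f 61 35 63
f 61 63 62
f 62 63 64
f 62 64 38
f 63 35 36
f 63 36 64
f 64 36 37
f 64 37 38
f 65 76 70
f 65 70 66
f 65 66 72
f 65 72 75
f 65 75 76
f 66 70 74
f 70 76 69
f 76 75 67
f 75 72 71
f 72 66 73
f 68 74 69
f 68 69 67
f 68 67 71
f 68 71 73
f 68 73 74
f 69 74 70
f 67 69 76
f 71 67 75
f 73 71 72
f 74 73 66
f 78 77 80
f 78 80 79
f 80 77 81
f 80 81 79
f 81 77 82
f 81 82 79
f 82 77 83
f 82 83 79
f 83 77 84
f 83 84 79
f 84 77 85
f 84 85 79
f 85 77 86
f 85 86 79
f 86 77 78
f 86 78 79
f 88 87 90
f 88 90 89
f 90 87 91
f 90 91 89
f 91 87 92
f 91 92 89
f 92 87 93
f 92 93 89
f 93 87 94
f 93 94 89
f 94 87 95
f 94 95 89
f 95 87 96
f 95 96 89
f 96 87 97
f 96 97 89
f 97 87 98
f 97 98 89
f 98 87 99
f 98 99 89
f 99 87 100
f 99 100 89
f 100 87 88
f 100 88 89



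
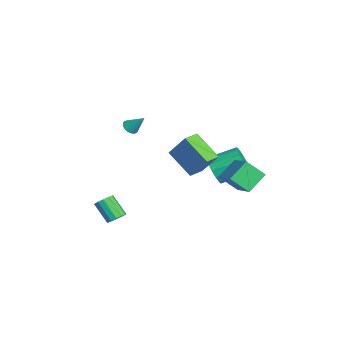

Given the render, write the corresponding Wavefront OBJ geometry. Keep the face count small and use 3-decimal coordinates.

v 1.213 2.629 -0.549
v 0.478 3.693 0.427
v 1.459 3.752 -1.588
v 0.723 4.816 -0.612
v 3.037 3.064 0.352
v 2.301 4.128 1.328
v 3.282 4.187 -0.687
v 2.547 5.251 0.289
v 2.338 -3.568 -3.08
v 2.873 -3.629 -2.716
v 2.017 -4.334 -1.576
v 1.482 -4.272 -1.94
v 2.725 -3.306 -2.628
v 1.869 -4.011 -1.488
v 2.454 -3.066 -2.683
v 1.598 -3.771 -1.543
v 2.146 -2.985 -2.864
v 1.29 -3.69 -1.724
v 1.899 -3.089 -3.114
v 1.043 -3.794 -1.974
v 1.792 -3.345 -3.353
v 0.936 -4.05 -2.213
v 1.858 -3.672 -3.505
v 1.001 -4.376 -2.365
v 2.076 -3.965 -3.522
v 1.22 -4.67 -2.383
v 2.378 -4.132 -3.399
v 1.522 -4.837 -2.26
v 2.667 -4.12 -3.175
v 1.811 -4.825 -2.035
v 2.851 -3.933 -2.92
v 1.995 -4.638 -1.78
v -1.707 2.73 -1.736
v -1.024 3.07 -2.5
v -1.009 4.91 -1.668
v -1.693 4.57 -0.904
v -1.491 3.165 -2.701
v -1.476 5.005 -1.868
v -2.008 3.16 -2.681
v -1.993 5 -1.848
v -2.455 3.056 -2.444
v -2.44 4.896 -1.611
v -2.732 2.878 -2.045
v -2.717 4.718 -1.212
v -2.773 2.666 -1.575
v -2.759 4.506 -0.743
v -2.571 2.468 -1.143
v -2.556 4.309 -0.31
v -2.171 2.331 -0.846
v -2.156 4.171 -0.013
v -1.664 2.285 -0.753
v -1.649 4.125 0.079
v -1.168 2.341 -0.886
v -1.153 4.181 -0.053
v -0.795 2.486 -1.213
v -0.78 4.326 -0.38
v -0.631 2.687 -1.66
v -0.616 4.527 -0.828
v -0.714 2.898 -2.125
v -0.699 4.738 -1.292
v 1.996 0.837 0.137
v 0.662 -0.303 1.413
v 1.253 1.632 0.07
v -0.081 0.492 1.346
v 2.801 1.728 1.774
v 1.467 0.588 3.05
v 2.058 2.523 1.707
v 0.724 1.383 2.983
v -2.729 -2.307 1.853
v -2.252 -2.217 1.536
v -2.211 -1.493 2.867
v -2.395 -2.037 1.464
v -2.596 -1.903 1.46
v -2.819 -1.839 1.523
v -3.028 -1.856 1.643
v -3.184 -1.952 1.8
v -3.262 -2.108 1.966
v -3.248 -2.299 2.112
v -3.144 -2.492 2.214
v -2.969 -2.653 2.253
v -2.752 -2.753 2.223
v -2.531 -2.777 2.129
v -2.344 -2.72 1.988
v -2.224 -2.591 1.823
v -2.192 -2.413 1.663
f 2 4 1
f 5 2 1
f 1 4 3
f 3 5 1
f 2 8 4
f 6 2 5
f 6 8 2
f 4 8 3
f 7 5 3
f 3 8 7
f 7 6 5
f 8 6 7
f 10 9 13
f 10 13 11
f 11 13 14
f 11 14 12
f 13 9 15
f 13 15 14
f 14 15 16
f 14 16 12
f 15 9 17
f 15 17 16
f 16 17 18
f 16 18 12
f 17 9 19
f 17 19 18
f 18 19 20
f 18 20 12
f 19 9 21
f 19 21 20
f 20 21 22
f 20 22 12
f 21 9 23
f 21 23 22
f 22 23 24
f 22 24 12
f 23 9 25
f 23 25 24
f 24 25 26
f 24 26 12
f 25 9 27
f 25 27 26
f 26 27 28
f 26 28 12
f 27 9 29
f 27 29 28
f 28 29 30
f 28 30 12
f 29 9 31
f 29 31 30
f 30 31 32
f 30 32 12
f 31 9 10
f 31 10 32
f 32 10 11
f 32 11 12
f 34 33 37
f 34 37 35
f 35 37 38
f 35 38 36
f 37 33 39
f 37 39 38
f 38 39 40
f 38 40 36
f 39 33 41
f 39 41 40
f 40 41 42
f 40 42 36
f 41 33 43
f 41 43 42
f 42 43 44
f 42 44 36
f 43 33 45
f 43 45 44
f 44 45 46
f 44 46 36
f 45 33 47
f 45 47 46
f 46 47 48
f 46 48 36
f 47 33 49
f 47 49 48
f 48 49 50
f 48 50 36
f 49 33 51
f 49 51 50
f 50 51 52
f 50 52 36
f 51 33 53
f 51 53 52
f 52 53 54
f 52 54 36
f 53 33 55
f 53 55 54
f 54 55 56
f 54 56 36
f 55 33 57
f 55 57 56
f 56 57 58
f 56 58 36
f 57 33 59
f 57 59 58
f 58 59 60
f 58 60 36
f 59 33 34
f 59 34 60
f 60 34 35
f 60 35 36
f 62 64 61
f 65 62 61
f 61 64 63
f 63 65 61
f 62 68 64
f 66 62 65
f 66 68 62
f 64 68 63
f 67 65 63
f 63 68 67
f 67 66 65
f 68 66 67
f 70 69 72
f 70 72 71
f 72 69 73
f 72 73 71
f 73 69 74
f 73 74 71
f 74 69 75
f 74 75 71
f 75 69 76
f 75 76 71
f 76 69 77
f 76 77 71
f 77 69 78
f 77 78 71
f 78 69 79
f 78 79 71
f 79 69 80
f 79 80 71
f 80 69 81
f 80 81 71
f 81 69 82
f 81 82 71
f 82 69 83
f 82 83 71
f 83 69 84
f 83 84 71
f 84 69 85
f 84 85 71
f 85 69 70
f 85 70 71



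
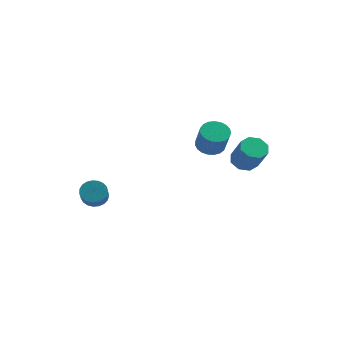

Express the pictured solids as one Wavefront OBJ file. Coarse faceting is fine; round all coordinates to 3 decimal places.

v 0.247 2.498 -0.749
v 0.84 3.075 -0.683
v 1.426 2.319 0.674
v 0.833 1.742 0.609
v 0.585 3.213 -0.496
v 1.17 2.457 0.861
v 0.271 3.227 -0.353
v 0.857 2.472 1.004
v -0.047 3.115 -0.278
v 0.539 2.36 1.079
v -0.314 2.896 -0.285
v 0.272 2.141 1.073
v -0.484 2.609 -0.372
v 0.102 1.854 0.986
v -0.527 2.302 -0.523
v 0.058 1.547 0.834
v -0.437 2.029 -0.714
v 0.148 1.274 0.643
v -0.228 1.837 -0.911
v 0.357 1.082 0.446
v 0.063 1.759 -1.08
v 0.648 1.004 0.277
v 0.385 1.809 -1.191
v 0.971 1.054 0.166
v 0.684 1.978 -1.226
v 1.27 1.223 0.131
v 0.908 2.237 -1.179
v 1.493 1.482 0.179
v 1.017 2.541 -1.057
v 1.602 1.785 0.301
v 0.993 2.837 -0.881
v 1.578 2.082 0.476
v -4.165 -2.592 -3.186
v -3.615 -2.157 -2.95
v -3.224 -3.094 -2.138
v -3.775 -3.528 -2.374
v -3.842 -2.084 -2.756
v -3.451 -3.021 -1.944
v -4.125 -2.098 -2.636
v -3.735 -3.035 -1.824
v -4.415 -2.198 -2.612
v -4.025 -3.135 -1.799
v -4.662 -2.366 -2.686
v -4.271 -3.302 -1.874
v -4.823 -2.572 -2.848
v -4.432 -3.509 -2.035
v -4.87 -2.783 -3.067
v -4.48 -3.719 -2.255
v -4.796 -2.96 -3.308
v -4.405 -3.897 -2.495
v -4.612 -3.073 -3.527
v -4.221 -4.01 -2.715
v -4.351 -3.103 -3.687
v -3.96 -4.04 -2.875
v -4.058 -3.045 -3.761
v -3.667 -3.982 -2.949
v -3.784 -2.908 -3.735
v -3.393 -3.845 -2.923
v -3.575 -2.717 -3.615
v -3.185 -3.654 -2.802
v -3.469 -2.504 -3.42
v -3.078 -3.441 -2.608
v -3.483 -2.306 -3.185
v -3.092 -3.243 -2.373
v 2.314 2.167 -1.426
v 2.85 2.775 -1.425
v 3.681 2.04 -0.033
v 3.146 1.433 -0.034
v 2.357 2.893 -1.068
v 3.188 2.158 0.324
v 1.839 2.586 -0.921
v 2.67 1.851 0.471
v 1.599 2.034 -1.069
v 2.431 1.299 0.322
v 1.779 1.56 -1.427
v 2.61 0.825 -0.035
v 2.272 1.442 -1.784
v 3.103 0.707 -0.392
v 2.79 1.749 -1.931
v 3.621 1.014 -0.539
v 3.029 2.301 -1.782
v 3.861 1.566 -0.391
f 2 1 5
f 2 5 3
f 3 5 6
f 3 6 4
f 5 1 7
f 5 7 6
f 6 7 8
f 6 8 4
f 7 1 9
f 7 9 8
f 8 9 10
f 8 10 4
f 9 1 11
f 9 11 10
f 10 11 12
f 10 12 4
f 11 1 13
f 11 13 12
f 12 13 14
f 12 14 4
f 13 1 15
f 13 15 14
f 14 15 16
f 14 16 4
f 15 1 17
f 15 17 16
f 16 17 18
f 16 18 4
f 17 1 19
f 17 19 18
f 18 19 20
f 18 20 4
f 19 1 21
f 19 21 20
f 20 21 22
f 20 22 4
f 21 1 23
f 21 23 22
f 22 23 24
f 22 24 4
f 23 1 25
f 23 25 24
f 24 25 26
f 24 26 4
f 25 1 27
f 25 27 26
f 26 27 28
f 26 28 4
f 27 1 29
f 27 29 28
f 28 29 30
f 28 30 4
f 29 1 31
f 29 31 30
f 30 31 32
f 30 32 4
f 31 1 2
f 31 2 32
f 32 2 3
f 32 3 4
f 34 33 37
f 34 37 35
f 35 37 38
f 35 38 36
f 37 33 39
f 37 39 38
f 38 39 40
f 38 40 36
f 39 33 41
f 39 41 40
f 40 41 42
f 40 42 36
f 41 33 43
f 41 43 42
f 42 43 44
f 42 44 36
f 43 33 45
f 43 45 44
f 44 45 46
f 44 46 36
f 45 33 47
f 45 47 46
f 46 47 48
f 46 48 36
f 47 33 49
f 47 49 48
f 48 49 50
f 48 50 36
f 49 33 51
f 49 51 50
f 50 51 52
f 50 52 36
f 51 33 53
f 51 53 52
f 52 53 54
f 52 54 36
f 53 33 55
f 53 55 54
f 54 55 56
f 54 56 36
f 55 33 57
f 55 57 56
f 56 57 58
f 56 58 36
f 57 33 59
f 57 59 58
f 58 59 60
f 58 60 36
f 59 33 61
f 59 61 60
f 60 61 62
f 60 62 36
f 61 33 63
f 61 63 62
f 62 63 64
f 62 64 36
f 63 33 34
f 63 34 64
f 64 34 35
f 64 35 36
f 66 65 69
f 66 69 67
f 67 69 70
f 67 70 68
f 69 65 71
f 69 71 70
f 70 71 72
f 70 72 68
f 71 65 73
f 71 73 72
f 72 73 74
f 72 74 68
f 73 65 75
f 73 75 74
f 74 75 76
f 74 76 68
f 75 65 77
f 75 77 76
f 76 77 78
f 76 78 68
f 77 65 79
f 77 79 78
f 78 79 80
f 78 80 68
f 79 65 81
f 79 81 80
f 80 81 82
f 80 82 68
f 81 65 66
f 81 66 82
f 82 66 67
f 82 67 68



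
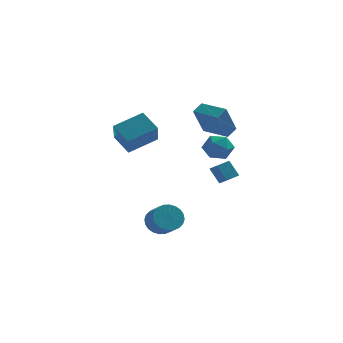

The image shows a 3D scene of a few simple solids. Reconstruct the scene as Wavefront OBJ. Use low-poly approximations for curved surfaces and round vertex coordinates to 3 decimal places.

v 2.555 -0.074 2.545
v 3.375 0.429 2.121
v 2.665 -1.269 1.339
v 3.485 -0.766 0.915
v 3.583 -1.238 1.85
v 3.515 -0.499 2.595
v 2.525 -0.341 0.865
v 2.457 0.398 1.61
v 3.357 0.264 1.083
v 4.011 -0.29 1.691
v 2.029 -0.55 1.769
v 2.683 -1.104 2.377
v 3.121 0.538 -1.631
v 3.561 -0.374 -1.024
v 2.522 0.95 -0.578
v 2.961 0.039 0.029
v 3.859 1.041 -1.409
v 4.298 0.13 -0.802
v 3.259 1.454 -0.356
v 3.699 0.542 0.251
v 3.589 -0.504 2.624
v 2.973 -1.406 4.522
v 2.135 0.653 2.701
v 1.519 -0.249 4.599
v 4.101 0.109 3.081
v 3.485 -0.793 4.979
v 2.647 1.266 3.158
v 2.031 0.364 5.056
v -0.432 -1.153 -4.17
v 0.404 -1.14 -4.736
v 0.949 -2.153 -3.956
v 0.112 -2.167 -3.39
v 0.496 -0.876 -4.458
v 1.04 -1.89 -3.678
v 0.446 -0.655 -4.136
v 0.99 -1.668 -3.355
v 0.262 -0.51 -3.819
v 0.807 -1.523 -3.038
v -0.027 -0.462 -3.555
v 0.517 -1.476 -2.775
v -0.378 -0.52 -3.385
v 0.167 -1.533 -2.605
v -0.737 -0.674 -3.335
v -0.193 -1.687 -2.555
v -1.05 -0.901 -3.412
v -0.505 -1.915 -2.632
v -1.269 -1.167 -3.604
v -0.724 -2.18 -2.824
v -1.36 -1.43 -3.882
v -0.816 -2.444 -3.102
v -1.31 -1.652 -4.205
v -0.766 -2.665 -3.424
v -1.127 -1.797 -4.522
v -0.582 -2.81 -3.741
v -0.837 -1.844 -4.785
v -0.293 -2.858 -4.005
v -0.487 -1.787 -4.955
v 0.058 -2.8 -4.175
v -0.127 -1.633 -5.005
v 0.417 -2.646 -4.225
v 0.185 -1.405 -4.928
v 0.73 -2.419 -4.148
v -2.373 0.491 0.924
v -2.355 -0.806 2.313
v -3.282 1.456 1.837
v -3.265 0.159 3.226
v -0.615 1.381 1.734
v -0.598 0.084 3.123
v -1.525 2.346 2.647
v -1.507 1.049 4.036
f 1 12 6
f 1 6 2
f 1 2 8
f 1 8 11
f 1 11 12
f 2 6 10
f 6 12 5
f 12 11 3
f 11 8 7
f 8 2 9
f 4 10 5
f 4 5 3
f 4 3 7
f 4 7 9
f 4 9 10
f 5 10 6
f 3 5 12
f 7 3 11
f 9 7 8
f 10 9 2
f 14 16 13
f 17 14 13
f 13 16 15
f 15 17 13
f 14 20 16
f 18 14 17
f 18 20 14
f 16 20 15
f 19 17 15
f 15 20 19
f 19 18 17
f 20 18 19
f 22 24 21
f 25 22 21
f 21 24 23
f 23 25 21
f 22 28 24
f 26 22 25
f 26 28 22
f 24 28 23
f 27 25 23
f 23 28 27
f 27 26 25
f 28 26 27
f 30 29 33
f 30 33 31
f 31 33 34
f 31 34 32
f 33 29 35
f 33 35 34
f 34 35 36
f 34 36 32
f 35 29 37
f 35 37 36
f 36 37 38
f 36 38 32
f 37 29 39
f 37 39 38
f 38 39 40
f 38 40 32
f 39 29 41
f 39 41 40
f 40 41 42
f 40 42 32
f 41 29 43
f 41 43 42
f 42 43 44
f 42 44 32
f 43 29 45
f 43 45 44
f 44 45 46
f 44 46 32
f 45 29 47
f 45 47 46
f 46 47 48
f 46 48 32
f 47 29 49
f 47 49 48
f 48 49 50
f 48 50 32
f 49 29 51
f 49 51 50
f 50 51 52
f 50 52 32
f 51 29 53
f 51 53 52
f 52 53 54
f 52 54 32
f 53 29 55
f 53 55 54
f 54 55 56
f 54 56 32
f 55 29 57
f 55 57 56
f 56 57 58
f 56 58 32
f 57 29 59
f 57 59 58
f 58 59 60
f 58 60 32
f 59 29 61
f 59 61 60
f 60 61 62
f 60 62 32
f 61 29 30
f 61 30 62
f 62 30 31
f 62 31 32
f 64 66 63
f 67 64 63
f 63 66 65
f 65 67 63
f 64 70 66
f 68 64 67
f 68 70 64
f 66 70 65
f 69 67 65
f 65 70 69
f 69 68 67
f 70 68 69



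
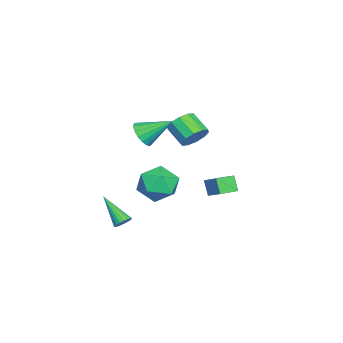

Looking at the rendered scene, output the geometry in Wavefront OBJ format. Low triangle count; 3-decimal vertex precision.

v -1.621 0.004 -1.543
v -0.777 0.843 -0.845
v -2.373 0.817 -1.612
v -1.529 1.657 -0.914
v -1.191 0.323 -2.446
v -0.347 1.163 -1.748
v -1.943 1.137 -2.515
v -1.099 1.976 -1.817
v -2.629 -0.711 1.142
v -1.992 -1.323 0.968
v -2.694 -2.28 1.765
v -3.331 -1.669 1.938
v -1.845 -1.047 1.429
v -2.547 -2.005 2.225
v -1.997 -0.644 1.779
v -2.7 -1.601 2.576
v -2.391 -0.266 1.887
v -3.093 -1.223 2.683
v -2.876 -0.058 1.709
v -3.578 -1.015 2.506
v -3.266 -0.1 1.315
v -3.968 -1.057 2.112
v -3.413 -0.375 0.855
v -4.115 -1.333 1.651
v -3.26 -0.779 0.504
v -3.963 -1.736 1.301
v -2.867 -1.157 0.397
v -3.569 -2.114 1.193
v -2.382 -1.365 0.574
v -3.084 -2.322 1.371
v -3.856 -3.928 0.416
v -3.176 -3.535 -0.043
v -4.064 -2.252 1.544
v -3.532 -3.426 -0.27
v -3.962 -3.432 -0.34
v -4.367 -3.552 -0.236
v -4.656 -3.758 0.017
v -4.762 -4.002 0.361
v -4.66 -4.23 0.718
v -4.374 -4.389 1.006
v -3.97 -4.441 1.159
v -3.539 -4.377 1.142
v -3.182 -4.209 0.958
v -2.978 -3.977 0.65
v -2.977 -3.733 0.289
v 3.615 -3.111 -2.245
v 4.027 -3.441 -2.3
v 2.785 -4.369 -0.915
v 4.094 -3.311 -2.135
v 4.078 -3.146 -1.989
v 3.982 -2.975 -1.887
v 3.823 -2.828 -1.848
v 3.628 -2.73 -1.877
v 3.43 -2.698 -1.97
v 3.265 -2.737 -2.11
v 3.16 -2.841 -2.274
v 3.134 -2.992 -2.432
v 3.191 -3.163 -2.559
v 3.322 -3.325 -2.631
v 3.503 -3.451 -2.636
v 3.703 -3.517 -2.574
v 3.889 -3.514 -2.455
v 0.585 -1.433 -0.238
v 1.412 -0.909 -1.017
v 2.068 -2.531 0.597
v 2.895 -2.007 -0.182
v 2.365 -1.322 0.721
v 1.449 -0.644 0.205
v 2.031 -2.796 -0.625
v 1.115 -2.118 -1.141
v 2.306 -1.752 -1.256
v 2.512 -0.84 -0.424
v 0.968 -2.6 0.004
v 1.174 -1.688 0.836
f 2 4 1
f 5 2 1
f 1 4 3
f 3 5 1
f 2 8 4
f 6 2 5
f 6 8 2
f 4 8 3
f 7 5 3
f 3 8 7
f 7 6 5
f 8 6 7
f 10 9 13
f 10 13 11
f 11 13 14
f 11 14 12
f 13 9 15
f 13 15 14
f 14 15 16
f 14 16 12
f 15 9 17
f 15 17 16
f 16 17 18
f 16 18 12
f 17 9 19
f 17 19 18
f 18 19 20
f 18 20 12
f 19 9 21
f 19 21 20
f 20 21 22
f 20 22 12
f 21 9 23
f 21 23 22
f 22 23 24
f 22 24 12
f 23 9 25
f 23 25 24
f 24 25 26
f 24 26 12
f 25 9 27
f 25 27 26
f 26 27 28
f 26 28 12
f 27 9 29
f 27 29 28
f 28 29 30
f 28 30 12
f 29 9 10
f 29 10 30
f 30 10 11
f 30 11 12
f 32 31 34
f 32 34 33
f 34 31 35
f 34 35 33
f 35 31 36
f 35 36 33
f 36 31 37
f 36 37 33
f 37 31 38
f 37 38 33
f 38 31 39
f 38 39 33
f 39 31 40
f 39 40 33
f 40 31 41
f 40 41 33
f 41 31 42
f 41 42 33
f 42 31 43
f 42 43 33
f 43 31 44
f 43 44 33
f 44 31 45
f 44 45 33
f 45 31 32
f 45 32 33
f 47 46 49
f 47 49 48
f 49 46 50
f 49 50 48
f 50 46 51
f 50 51 48
f 51 46 52
f 51 52 48
f 52 46 53
f 52 53 48
f 53 46 54
f 53 54 48
f 54 46 55
f 54 55 48
f 55 46 56
f 55 56 48
f 56 46 57
f 56 57 48
f 57 46 58
f 57 58 48
f 58 46 59
f 58 59 48
f 59 46 60
f 59 60 48
f 60 46 61
f 60 61 48
f 61 46 62
f 61 62 48
f 62 46 47
f 62 47 48
f 63 74 68
f 63 68 64
f 63 64 70
f 63 70 73
f 63 73 74
f 64 68 72
f 68 74 67
f 74 73 65
f 73 70 69
f 70 64 71
f 66 72 67
f 66 67 65
f 66 65 69
f 66 69 71
f 66 71 72
f 67 72 68
f 65 67 74
f 69 65 73
f 71 69 70
f 72 71 64



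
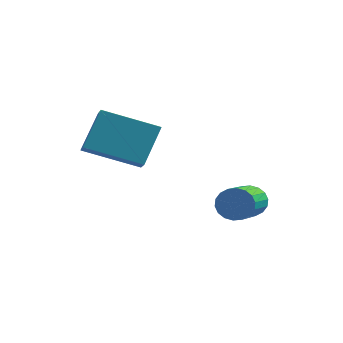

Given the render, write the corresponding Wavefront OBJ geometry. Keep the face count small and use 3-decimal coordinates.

v -0.4 1.554 -0.127
v -0.081 1.396 -0.73
v 0.138 -0.573 -0.096
v -0.18 -0.414 0.507
v 0.156 1.481 -0.547
v 0.375 -0.488 0.087
v 0.283 1.581 -0.281
v 0.502 -0.388 0.353
v 0.275 1.676 0.016
v 0.494 -0.293 0.65
v 0.133 1.746 0.284
v 0.352 -0.223 0.919
v -0.114 1.779 0.471
v 0.105 -0.19 1.105
v -0.418 1.767 0.54
v -0.198 -0.202 1.174
v -0.718 1.713 0.476
v -0.499 -0.256 1.11
v -0.955 1.628 0.293
v -0.736 -0.341 0.927
v -1.082 1.528 0.027
v -0.863 -0.441 0.661
v -1.074 1.433 -0.27
v -0.855 -0.536 0.364
v -0.932 1.363 -0.539
v -0.713 -0.606 0.096
v -0.685 1.33 -0.725
v -0.466 -0.639 -0.091
v -0.382 1.342 -0.794
v -0.162 -0.627 -0.16
v -5.156 -1.874 2.815
v -4.963 -0.844 4.217
v -3.257 -1.186 2.048
v -3.064 -0.157 3.45
v -4.776 -2.483 3.21
v -4.583 -1.454 4.612
v -2.877 -1.796 2.443
v -2.684 -0.766 3.845
f 2 1 5
f 2 5 3
f 3 5 6
f 3 6 4
f 5 1 7
f 5 7 6
f 6 7 8
f 6 8 4
f 7 1 9
f 7 9 8
f 8 9 10
f 8 10 4
f 9 1 11
f 9 11 10
f 10 11 12
f 10 12 4
f 11 1 13
f 11 13 12
f 12 13 14
f 12 14 4
f 13 1 15
f 13 15 14
f 14 15 16
f 14 16 4
f 15 1 17
f 15 17 16
f 16 17 18
f 16 18 4
f 17 1 19
f 17 19 18
f 18 19 20
f 18 20 4
f 19 1 21
f 19 21 20
f 20 21 22
f 20 22 4
f 21 1 23
f 21 23 22
f 22 23 24
f 22 24 4
f 23 1 25
f 23 25 24
f 24 25 26
f 24 26 4
f 25 1 27
f 25 27 26
f 26 27 28
f 26 28 4
f 27 1 29
f 27 29 28
f 28 29 30
f 28 30 4
f 29 1 2
f 29 2 30
f 30 2 3
f 30 3 4
f 32 34 31
f 35 32 31
f 31 34 33
f 33 35 31
f 32 38 34
f 36 32 35
f 36 38 32
f 34 38 33
f 37 35 33
f 33 38 37
f 37 36 35
f 38 36 37



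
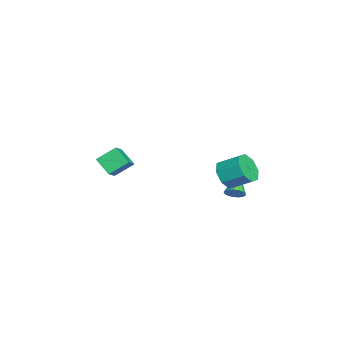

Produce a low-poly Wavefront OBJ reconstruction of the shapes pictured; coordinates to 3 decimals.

v 2.732 3.311 -0.528
v 3.087 3.287 0.004
v 1.308 3.429 0.428
v 3.07 3.587 -0.06
v 2.975 3.823 -0.23
v 2.824 3.941 -0.469
v 2.653 3.916 -0.722
v 2.499 3.752 -0.93
v 2.399 3.486 -1.046
v 2.376 3.181 -1.044
v 2.434 2.905 -0.923
v 2.56 2.723 -0.712
v 2.726 2.675 -0.459
v 2.893 2.772 -0.222
v 3.024 2.994 -0.055
v -0.303 -4.768 -0.12
v 0.934 -4.93 0.75
v -0.727 -3.645 0.693
v 0.509 -3.807 1.562
v 0.371 -3.933 -0.922
v 1.607 -4.095 -0.053
v -0.054 -2.81 -0.11
v 1.183 -2.972 0.76
v 3.574 2.867 1.499
v 4.597 2.686 1.462
v 4.85 3.952 2.265
v 3.826 4.133 2.301
v 4.344 3.126 0.849
v 4.596 4.391 1.652
v 3.639 3.414 0.616
v 3.891 4.679 1.419
v 2.896 3.382 0.9
v 3.149 4.647 1.703
v 2.55 3.048 1.535
v 2.803 4.314 2.338
v 2.804 2.609 2.148
v 3.056 3.874 2.951
v 3.509 2.321 2.381
v 3.761 3.586 3.184
v 4.251 2.353 2.097
v 4.504 3.618 2.9
f 2 1 4
f 2 4 3
f 4 1 5
f 4 5 3
f 5 1 6
f 5 6 3
f 6 1 7
f 6 7 3
f 7 1 8
f 7 8 3
f 8 1 9
f 8 9 3
f 9 1 10
f 9 10 3
f 10 1 11
f 10 11 3
f 11 1 12
f 11 12 3
f 12 1 13
f 12 13 3
f 13 1 14
f 13 14 3
f 14 1 15
f 14 15 3
f 15 1 2
f 15 2 3
f 17 19 16
f 20 17 16
f 16 19 18
f 18 20 16
f 17 23 19
f 21 17 20
f 21 23 17
f 19 23 18
f 22 20 18
f 18 23 22
f 22 21 20
f 23 21 22
f 25 24 28
f 25 28 26
f 26 28 29
f 26 29 27
f 28 24 30
f 28 30 29
f 29 30 31
f 29 31 27
f 30 24 32
f 30 32 31
f 31 32 33
f 31 33 27
f 32 24 34
f 32 34 33
f 33 34 35
f 33 35 27
f 34 24 36
f 34 36 35
f 35 36 37
f 35 37 27
f 36 24 38
f 36 38 37
f 37 38 39
f 37 39 27
f 38 24 40
f 38 40 39
f 39 40 41
f 39 41 27
f 40 24 25
f 40 25 41
f 41 25 26
f 41 26 27



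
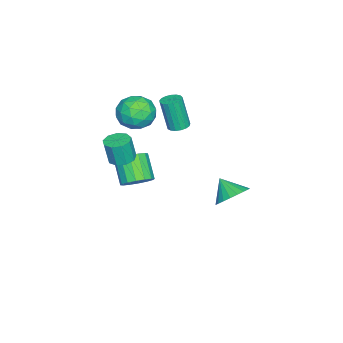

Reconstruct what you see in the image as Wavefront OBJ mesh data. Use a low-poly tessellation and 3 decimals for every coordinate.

v -1.537 -2.818 -4.257
v -1.162 -2.249 -3.609
v -2.128 -2.993 -2.396
v -2.503 -3.562 -3.043
v -1.553 -2.011 -3.774
v -2.519 -2.755 -2.561
v -1.94 -1.99 -4.069
v -2.906 -2.734 -2.856
v -2.218 -2.19 -4.414
v -3.184 -2.934 -3.201
v -2.314 -2.558 -4.717
v -3.281 -3.302 -3.504
v -2.202 -2.997 -4.896
v -3.168 -3.741 -3.683
v -1.912 -3.387 -4.904
v -2.878 -4.131 -3.691
v -1.521 -3.625 -4.739
v -2.487 -4.369 -3.526
v -1.134 -3.646 -4.444
v -2.1 -4.39 -3.231
v -0.856 -3.446 -4.099
v -1.822 -4.19 -2.886
v -0.759 -3.078 -3.796
v -1.726 -3.822 -2.583
v -0.872 -2.639 -3.617
v -1.838 -3.383 -2.404
v -2.02 -0.647 0.524
v -1.445 -0.879 0.492
v -1.526 -1.345 2.404
v -2.1 -1.113 2.436
v -1.403 -0.594 0.563
v -1.484 -1.06 2.475
v -1.502 -0.321 0.625
v -1.583 -0.787 2.538
v -1.719 -0.123 0.664
v -1.8 -0.589 2.577
v -2.005 -0.045 0.671
v -2.086 -0.511 2.584
v -2.295 -0.105 0.644
v -2.376 -0.571 2.557
v -2.521 -0.289 0.59
v -2.602 -0.755 2.502
v -2.633 -0.555 0.52
v -2.714 -1.021 2.433
v -2.604 -0.842 0.452
v -2.685 -1.308 2.364
v -2.441 -1.084 0.399
v -2.522 -1.551 2.312
v -2.181 -1.227 0.376
v -2.262 -1.693 2.288
v -1.885 -1.236 0.386
v -1.966 -1.702 2.298
v -1.619 -1.111 0.428
v -1.7 -1.577 2.34
v 1.513 3.527 -1.446
v 2.412 3.066 -1.438
v 1.067 2.673 -0.574
v 2.458 3.352 -1.134
v 2.34 3.669 -0.884
v 2.08 3.961 -0.732
v 1.722 4.178 -0.703
v 1.327 4.282 -0.802
v 0.965 4.256 -1.013
v 0.697 4.104 -1.298
v 0.571 3.852 -1.61
v 0.607 3.544 -1.893
v 0.8 3.233 -2.099
v 1.117 2.973 -2.192
v 1.502 2.808 -2.156
v 1.888 2.768 -1.997
v 2.21 2.86 -1.743
v 2.488 -2.058 0.795
v 3.056 -1.586 0.837
v 3.14 -1.81 2.207
v 2.572 -2.282 2.165
v 2.62 -1.338 0.905
v 2.704 -1.562 2.274
v 2.122 -1.427 0.921
v 2.206 -1.651 2.29
v 1.795 -1.812 0.878
v 1.879 -2.035 2.247
v 1.793 -2.311 0.797
v 1.877 -2.535 2.166
v 2.115 -2.692 0.715
v 2.199 -2.916 2.084
v 2.612 -2.777 0.67
v 2.696 -3 2.04
v 3.051 -2.525 0.685
v 3.135 -2.749 2.054
v 3.227 -2.055 0.751
v 3.311 -2.278 2.12
v -1.397 -1.967 1.661
v -0.695 -2.607 0.983
v -2.765 -3.253 1.457
v -2.063 -3.893 0.779
v -1.836 -3.786 1.919
v -0.99 -2.991 2.045
v -2.47 -2.869 0.395
v -1.624 -2.074 0.521
v -1.358 -3.165 0.201
v -0.966 -3.731 1.143
v -2.494 -2.129 1.297
v -2.102 -2.695 2.239
v -0.926 -2.174 1.34
v -2.534 -3.686 1.1
v -2.401 -3.623 1.77
v -1.988 -3.999 1.372
v -1.1 -2.4 1.964
v -0.687 -2.776 1.566
v -1.357 -3.469 2.116
v -2.773 -3.084 0.874
v -2.36 -3.46 0.476
v -1.472 -1.861 1.068
v -1.059 -2.237 0.67
v -2.103 -2.391 0.324
v -0.902 -2.878 0.482
v -1.707 -3.634 0.362
v -1.946 -3.032 0.136
v -1.449 -2.565 0.21
v -0.672 -3.211 1.036
v -1.476 -3.967 0.916
v -1.343 -3.904 1.586
v -0.846 -3.437 1.66
v -1.062 -3.539 0.576
v -1.984 -1.893 1.524
v -2.788 -2.649 1.404
v -2.614 -2.423 0.78
v -2.117 -1.956 0.854
v -1.753 -2.226 2.078
v -2.558 -2.982 1.958
v -2.011 -3.295 2.23
v -1.514 -2.828 2.304
v -2.398 -2.321 1.864
f 2 1 5
f 2 5 3
f 3 5 6
f 3 6 4
f 5 1 7
f 5 7 6
f 6 7 8
f 6 8 4
f 7 1 9
f 7 9 8
f 8 9 10
f 8 10 4
f 9 1 11
f 9 11 10
f 10 11 12
f 10 12 4
f 11 1 13
f 11 13 12
f 12 13 14
f 12 14 4
f 13 1 15
f 13 15 14
f 14 15 16
f 14 16 4
f 15 1 17
f 15 17 16
f 16 17 18
f 16 18 4
f 17 1 19
f 17 19 18
f 18 19 20
f 18 20 4
f 19 1 21
f 19 21 20
f 20 21 22
f 20 22 4
f 21 1 23
f 21 23 22
f 22 23 24
f 22 24 4
f 23 1 25
f 23 25 24
f 24 25 26
f 24 26 4
f 25 1 2
f 25 2 26
f 26 2 3
f 26 3 4
f 28 27 31
f 28 31 29
f 29 31 32
f 29 32 30
f 31 27 33
f 31 33 32
f 32 33 34
f 32 34 30
f 33 27 35
f 33 35 34
f 34 35 36
f 34 36 30
f 35 27 37
f 35 37 36
f 36 37 38
f 36 38 30
f 37 27 39
f 37 39 38
f 38 39 40
f 38 40 30
f 39 27 41
f 39 41 40
f 40 41 42
f 40 42 30
f 41 27 43
f 41 43 42
f 42 43 44
f 42 44 30
f 43 27 45
f 43 45 44
f 44 45 46
f 44 46 30
f 45 27 47
f 45 47 46
f 46 47 48
f 46 48 30
f 47 27 49
f 47 49 48
f 48 49 50
f 48 50 30
f 49 27 51
f 49 51 50
f 50 51 52
f 50 52 30
f 51 27 53
f 51 53 52
f 52 53 54
f 52 54 30
f 53 27 28
f 53 28 54
f 54 28 29
f 54 29 30
f 56 55 58
f 56 58 57
f 58 55 59
f 58 59 57
f 59 55 60
f 59 60 57
f 60 55 61
f 60 61 57
f 61 55 62
f 61 62 57
f 62 55 63
f 62 63 57
f 63 55 64
f 63 64 57
f 64 55 65
f 64 65 57
f 65 55 66
f 65 66 57
f 66 55 67
f 66 67 57
f 67 55 68
f 67 68 57
f 68 55 69
f 68 69 57
f 69 55 70
f 69 70 57
f 70 55 71
f 70 71 57
f 71 55 56
f 71 56 57
f 73 72 76
f 73 76 74
f 74 76 77
f 74 77 75
f 76 72 78
f 76 78 77
f 77 78 79
f 77 79 75
f 78 72 80
f 78 80 79
f 79 80 81
f 79 81 75
f 80 72 82
f 80 82 81
f 81 82 83
f 81 83 75
f 82 72 84
f 82 84 83
f 83 84 85
f 83 85 75
f 84 72 86
f 84 86 85
f 85 86 87
f 85 87 75
f 86 72 88
f 86 88 87
f 87 88 89
f 87 89 75
f 88 72 90
f 88 90 89
f 89 90 91
f 89 91 75
f 90 72 73
f 90 73 91
f 91 73 74
f 91 74 75
f 92 129 108
f 129 103 132
f 108 132 97
f 129 132 108
f 92 108 104
f 108 97 109
f 104 109 93
f 108 109 104
f 92 104 113
f 104 93 114
f 113 114 99
f 104 114 113
f 92 113 125
f 113 99 128
f 125 128 102
f 113 128 125
f 92 125 129
f 125 102 133
f 129 133 103
f 125 133 129
f 93 109 120
f 109 97 123
f 120 123 101
f 109 123 120
f 97 132 110
f 132 103 131
f 110 131 96
f 132 131 110
f 103 133 130
f 133 102 126
f 130 126 94
f 133 126 130
f 102 128 127
f 128 99 115
f 127 115 98
f 128 115 127
f 99 114 119
f 114 93 116
f 119 116 100
f 114 116 119
f 95 121 107
f 121 101 122
f 107 122 96
f 121 122 107
f 95 107 105
f 107 96 106
f 105 106 94
f 107 106 105
f 95 105 112
f 105 94 111
f 112 111 98
f 105 111 112
f 95 112 117
f 112 98 118
f 117 118 100
f 112 118 117
f 95 117 121
f 117 100 124
f 121 124 101
f 117 124 121
f 96 122 110
f 122 101 123
f 110 123 97
f 122 123 110
f 94 106 130
f 106 96 131
f 130 131 103
f 106 131 130
f 98 111 127
f 111 94 126
f 127 126 102
f 111 126 127
f 100 118 119
f 118 98 115
f 119 115 99
f 118 115 119
f 101 124 120
f 124 100 116
f 120 116 93
f 124 116 120



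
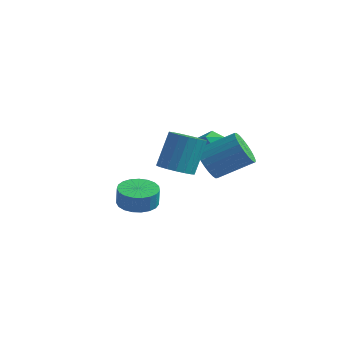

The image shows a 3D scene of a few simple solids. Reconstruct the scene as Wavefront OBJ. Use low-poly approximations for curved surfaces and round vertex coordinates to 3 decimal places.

v 2.684 -3.799 1.619
v 3.552 -3.576 1.46
v 3.624 -2.617 3.203
v 2.756 -2.841 3.361
v 3.348 -3.266 1.298
v 3.42 -2.307 3.041
v 3.013 -3.061 1.199
v 3.084 -2.103 2.942
v 2.612 -3.003 1.184
v 2.684 -2.045 2.927
v 2.226 -3.102 1.254
v 2.297 -2.144 2.997
v 1.931 -3.34 1.397
v 2.002 -2.382 3.14
v 1.784 -3.668 1.584
v 1.856 -2.71 3.326
v 1.816 -4.023 1.777
v 1.888 -3.064 3.52
v 2.02 -4.333 1.939
v 2.092 -3.374 3.682
v 2.356 -4.537 2.038
v 2.427 -3.579 3.781
v 2.756 -4.595 2.053
v 2.828 -3.637 3.796
v 3.143 -4.496 1.983
v 3.214 -3.538 3.726
v 3.438 -4.258 1.84
v 3.509 -3.3 3.583
v 3.584 -3.93 1.654
v 3.656 -2.972 3.396
v -2.116 0.392 -3.987
v -1.154 -0.015 -4.096
v -1.062 -0.079 -3.042
v -2.024 0.328 -2.933
v -1.07 0.414 -4.077
v -0.978 0.349 -3.023
v -1.167 0.838 -4.043
v -1.075 0.774 -2.989
v -1.428 1.185 -3.999
v -1.336 1.121 -2.945
v -1.808 1.395 -3.953
v -1.716 1.331 -2.899
v -2.241 1.432 -3.913
v -2.149 1.368 -2.859
v -2.653 1.289 -3.885
v -2.56 1.225 -2.831
v -2.972 0.991 -3.876
v -2.879 0.926 -2.822
v -3.142 0.589 -3.885
v -3.05 0.525 -2.831
v -3.136 0.153 -3.912
v -3.044 0.089 -2.858
v -2.953 -0.241 -3.952
v -2.861 -0.305 -2.898
v -2.625 -0.526 -3.998
v -2.533 -0.59 -2.944
v -2.21 -0.652 -4.043
v -2.118 -0.717 -2.989
v -1.778 -0.598 -4.077
v -1.686 -0.662 -3.023
v -1.405 -0.372 -4.096
v -1.312 -0.437 -3.042
v 0.334 2.963 -0.168
v 1.059 2.773 -0.812
v 0.881 1.807 0.792
v 1.606 1.617 0.148
v 1.608 2.463 0.658
v 1.27 3.178 0.065
v 0.67 1.402 -0.085
v 0.332 2.117 -0.678
v 1.267 1.808 -0.76
v 1.847 2.464 -0.301
v 0.093 2.116 0.281
v 0.673 2.772 0.74
v 2.596 -0.907 0.681
v 2.976 -0.598 -0.168
v 4.424 0.417 0.851
v 4.044 0.107 1.699
v 2.727 -0.318 -0.091
v 4.174 0.696 0.927
v 2.457 -0.128 0.103
v 3.905 0.886 1.121
v 2.209 -0.057 0.385
v 3.656 0.957 1.403
v 2.02 -0.115 0.712
v 3.467 0.899 1.73
v 1.918 -0.294 1.034
v 3.366 0.72 2.052
v 1.92 -0.566 1.303
v 3.367 0.448 2.321
v 2.025 -0.89 1.477
v 3.472 0.124 2.495
v 2.216 -1.217 1.529
v 3.664 -0.202 2.548
v 2.466 -1.496 1.453
v 3.913 -0.482 2.471
v 2.735 -1.686 1.259
v 4.183 -0.672 2.277
v 2.984 -1.757 0.977
v 4.431 -0.743 1.995
v 3.173 -1.699 0.65
v 4.62 -0.685 1.668
v 3.274 -1.52 0.328
v 4.722 -0.506 1.346
v 3.273 -1.248 0.059
v 4.72 -0.234 1.077
v 3.168 -0.924 -0.115
v 4.615 0.09 0.903
f 2 1 5
f 2 5 3
f 3 5 6
f 3 6 4
f 5 1 7
f 5 7 6
f 6 7 8
f 6 8 4
f 7 1 9
f 7 9 8
f 8 9 10
f 8 10 4
f 9 1 11
f 9 11 10
f 10 11 12
f 10 12 4
f 11 1 13
f 11 13 12
f 12 13 14
f 12 14 4
f 13 1 15
f 13 15 14
f 14 15 16
f 14 16 4
f 15 1 17
f 15 17 16
f 16 17 18
f 16 18 4
f 17 1 19
f 17 19 18
f 18 19 20
f 18 20 4
f 19 1 21
f 19 21 20
f 20 21 22
f 20 22 4
f 21 1 23
f 21 23 22
f 22 23 24
f 22 24 4
f 23 1 25
f 23 25 24
f 24 25 26
f 24 26 4
f 25 1 27
f 25 27 26
f 26 27 28
f 26 28 4
f 27 1 29
f 27 29 28
f 28 29 30
f 28 30 4
f 29 1 2
f 29 2 30
f 30 2 3
f 30 3 4
f 32 31 35
f 32 35 33
f 33 35 36
f 33 36 34
f 35 31 37
f 35 37 36
f 36 37 38
f 36 38 34
f 37 31 39
f 37 39 38
f 38 39 40
f 38 40 34
f 39 31 41
f 39 41 40
f 40 41 42
f 40 42 34
f 41 31 43
f 41 43 42
f 42 43 44
f 42 44 34
f 43 31 45
f 43 45 44
f 44 45 46
f 44 46 34
f 45 31 47
f 45 47 46
f 46 47 48
f 46 48 34
f 47 31 49
f 47 49 48
f 48 49 50
f 48 50 34
f 49 31 51
f 49 51 50
f 50 51 52
f 50 52 34
f 51 31 53
f 51 53 52
f 52 53 54
f 52 54 34
f 53 31 55
f 53 55 54
f 54 55 56
f 54 56 34
f 55 31 57
f 55 57 56
f 56 57 58
f 56 58 34
f 57 31 59
f 57 59 58
f 58 59 60
f 58 60 34
f 59 31 61
f 59 61 60
f 60 61 62
f 60 62 34
f 61 31 32
f 61 32 62
f 62 32 33
f 62 33 34
f 63 74 68
f 63 68 64
f 63 64 70
f 63 70 73
f 63 73 74
f 64 68 72
f 68 74 67
f 74 73 65
f 73 70 69
f 70 64 71
f 66 72 67
f 66 67 65
f 66 65 69
f 66 69 71
f 66 71 72
f 67 72 68
f 65 67 74
f 69 65 73
f 71 69 70
f 72 71 64
f 76 75 79
f 76 79 77
f 77 79 80
f 77 80 78
f 79 75 81
f 79 81 80
f 80 81 82
f 80 82 78
f 81 75 83
f 81 83 82
f 82 83 84
f 82 84 78
f 83 75 85
f 83 85 84
f 84 85 86
f 84 86 78
f 85 75 87
f 85 87 86
f 86 87 88
f 86 88 78
f 87 75 89
f 87 89 88
f 88 89 90
f 88 90 78
f 89 75 91
f 89 91 90
f 90 91 92
f 90 92 78
f 91 75 93
f 91 93 92
f 92 93 94
f 92 94 78
f 93 75 95
f 93 95 94
f 94 95 96
f 94 96 78
f 95 75 97
f 95 97 96
f 96 97 98
f 96 98 78
f 97 75 99
f 97 99 98
f 98 99 100
f 98 100 78
f 99 75 101
f 99 101 100
f 100 101 102
f 100 102 78
f 101 75 103
f 101 103 102
f 102 103 104
f 102 104 78
f 103 75 105
f 103 105 104
f 104 105 106
f 104 106 78
f 105 75 107
f 105 107 106
f 106 107 108
f 106 108 78
f 107 75 76
f 107 76 108
f 108 76 77
f 108 77 78

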